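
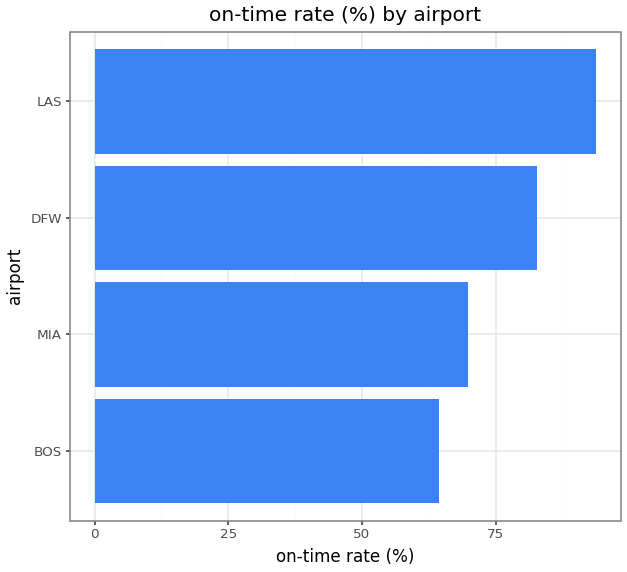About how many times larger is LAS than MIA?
LAS ≈ 90, MIA ≈ 70; 90/70 ≈ 1.29.

≈ 1.29×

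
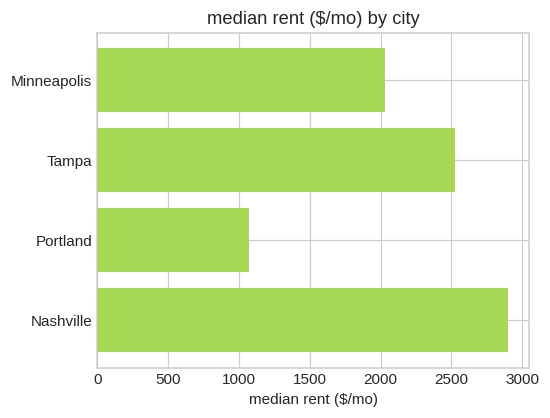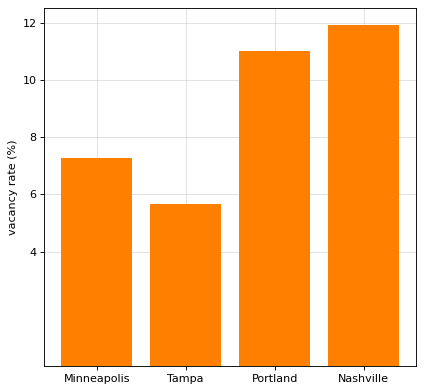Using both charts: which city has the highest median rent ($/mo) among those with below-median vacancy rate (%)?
Tampa

Chart 2 median vacancy rate (%) ≈ 10; below-median cities: Minneapolis, Tampa. Among those, Tampa has the highest median rent ($/mo) (≈ 2500).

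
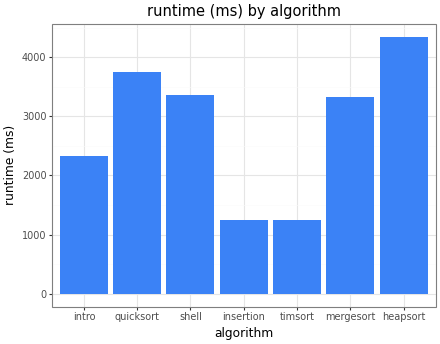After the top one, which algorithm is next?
Top 3: heapsort ≈ 4500, quicksort ≈ 4000, shell ≈ 3500.

quicksort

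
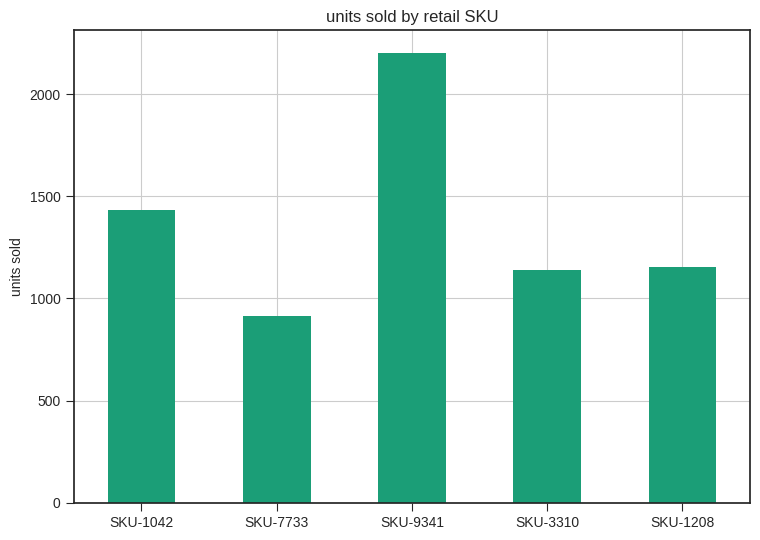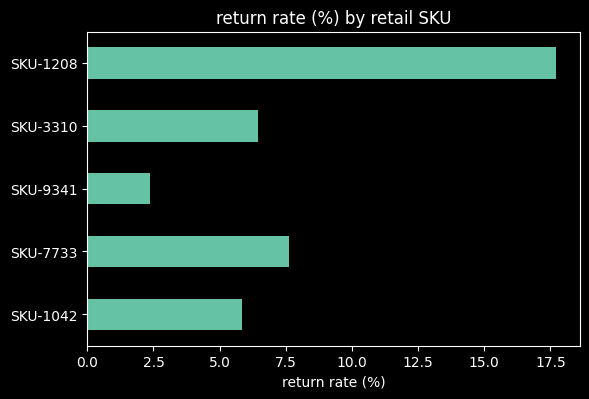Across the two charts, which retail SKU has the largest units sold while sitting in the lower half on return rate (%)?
Chart 2 median return rate (%) ≈ 6; below-median retail SKUs: SKU-1042, SKU-9341. Among those, SKU-9341 has the highest units sold (≈ 2000).

SKU-9341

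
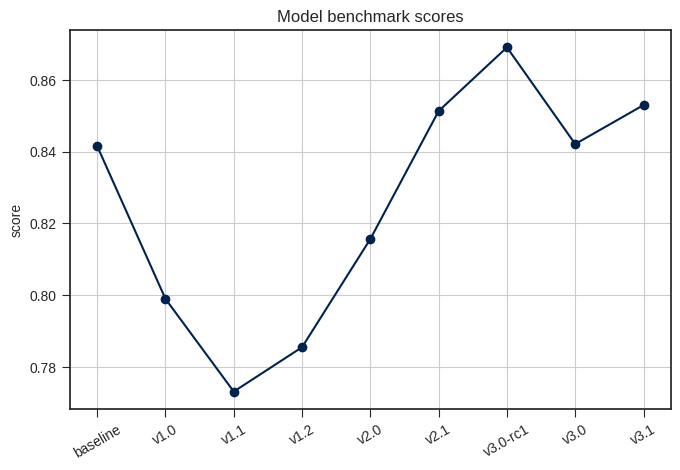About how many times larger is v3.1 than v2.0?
v3.1 ≈ 0.85, v2.0 ≈ 0.82; 0.85/0.82 ≈ 1.04.

≈ 1.04×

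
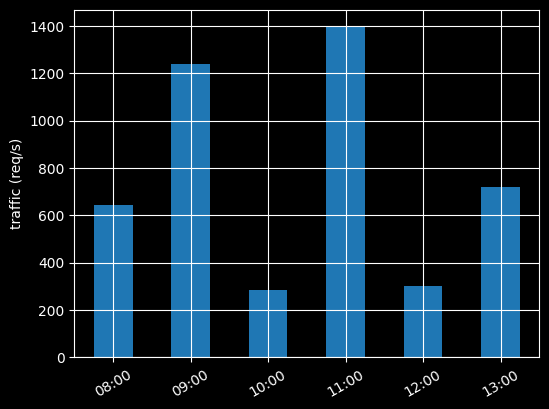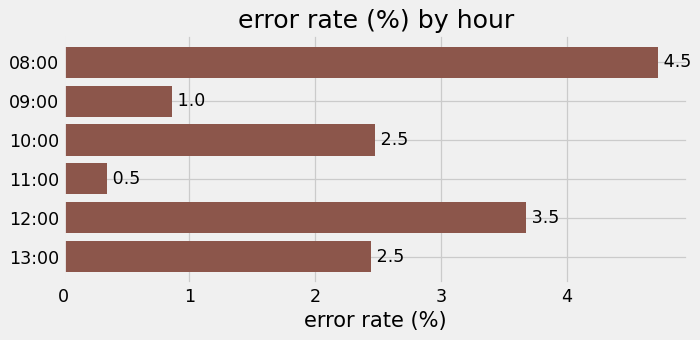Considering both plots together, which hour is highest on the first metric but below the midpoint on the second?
11:00

Chart 2 median error rate (%) ≈ 2.5; below-median hours: 09:00, 11:00, 13:00. Among those, 11:00 has the highest traffic (req/s) (≈ 1400).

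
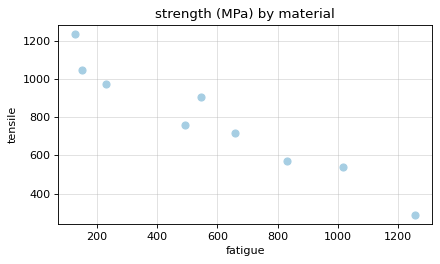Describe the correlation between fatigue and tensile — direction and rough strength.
Points are negatively correlated; strong (|r| ≈ 1.0).

negative, strong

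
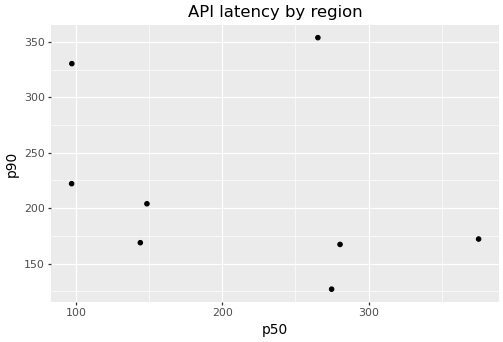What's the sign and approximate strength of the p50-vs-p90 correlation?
negative, weak

Points are negatively correlated; weak (|r| ≈ 0.3).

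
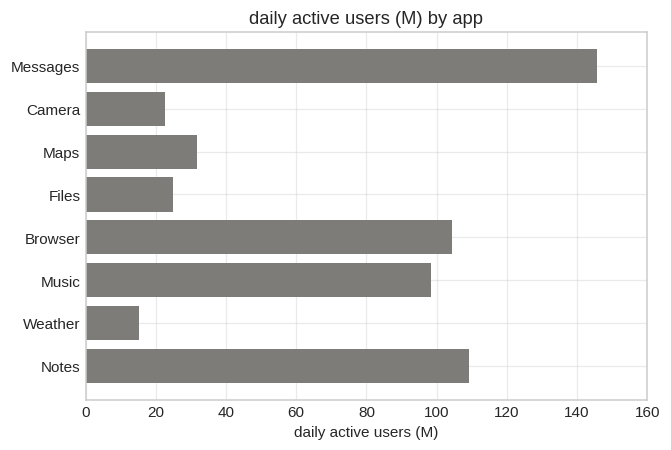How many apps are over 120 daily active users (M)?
1

Above 120: Messages.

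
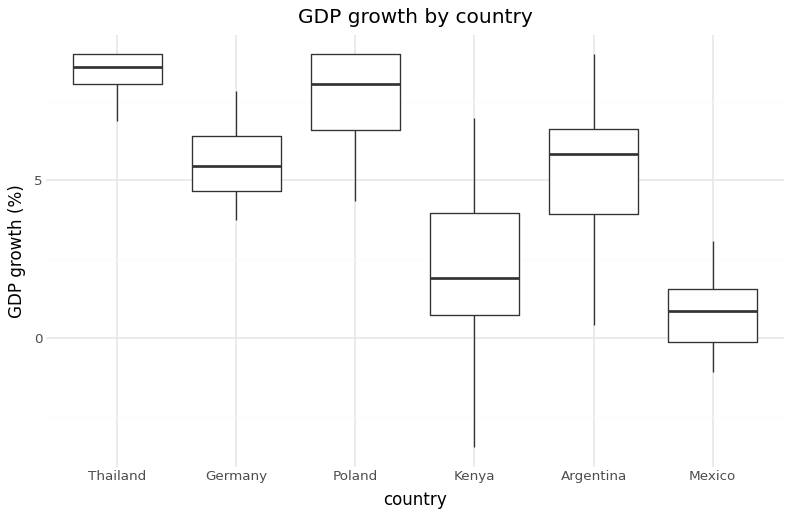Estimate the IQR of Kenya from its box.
Q3 ≈ 4, Q1 ≈ 1; IQR ≈ 3.

≈ 3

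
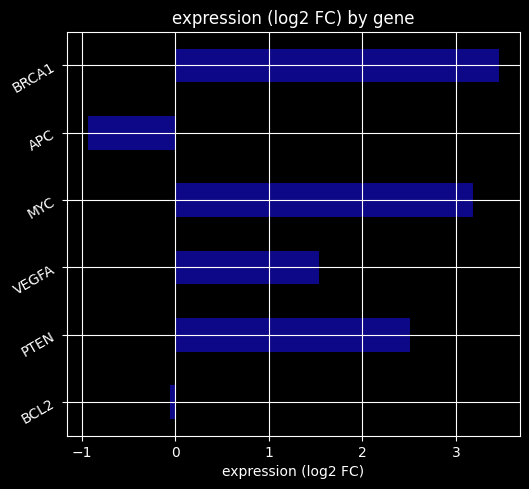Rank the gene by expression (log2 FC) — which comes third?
PTEN

Top 4: BRCA1 ≈ 3.5, MYC ≈ 3.0, PTEN ≈ 2.5, VEGFA ≈ 1.5.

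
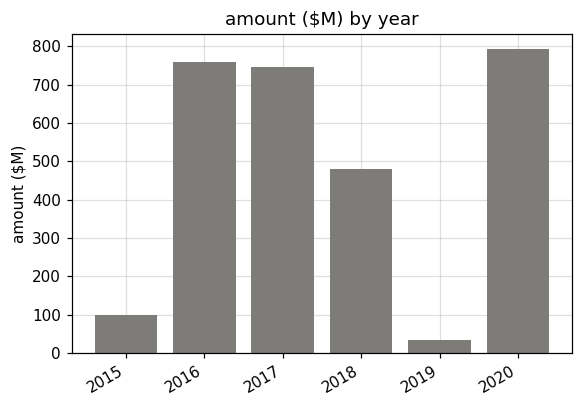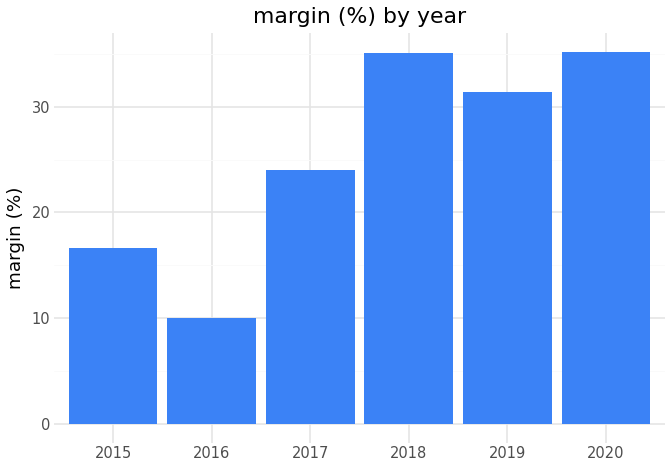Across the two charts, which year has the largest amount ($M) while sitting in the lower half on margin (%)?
Chart 2 median margin (%) ≈ 30; below-median years: 2015, 2016, 2017. Among those, 2016 has the highest amount ($M) (≈ 800).

2016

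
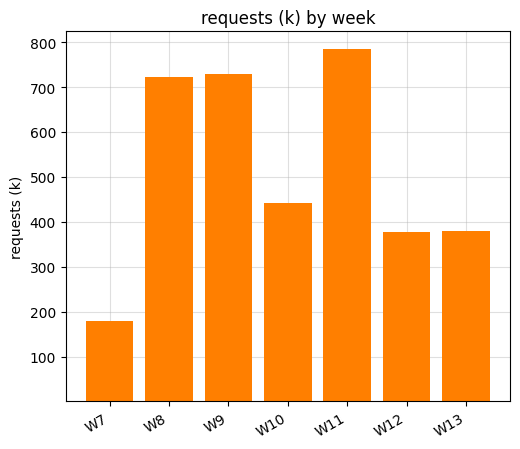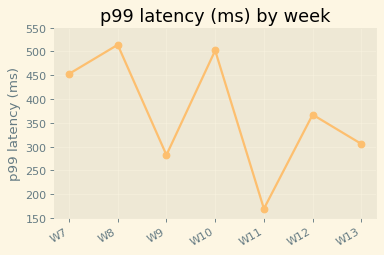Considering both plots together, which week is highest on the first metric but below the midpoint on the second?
Chart 2 median p99 latency (ms) ≈ 350; below-median weeks: W9, W11, W13. Among those, W11 has the highest requests (k) (≈ 800).

W11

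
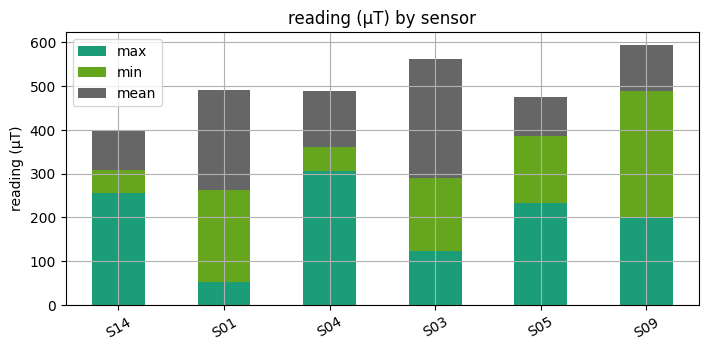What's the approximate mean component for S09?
≈ 100

mean top ≈ 600, bottom ≈ 500; segment ≈ 100.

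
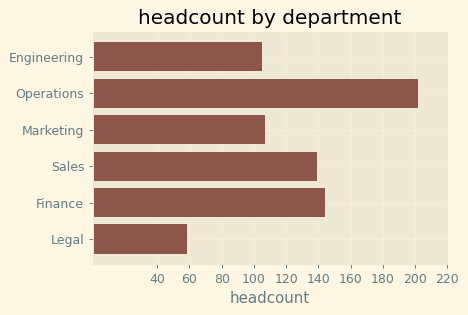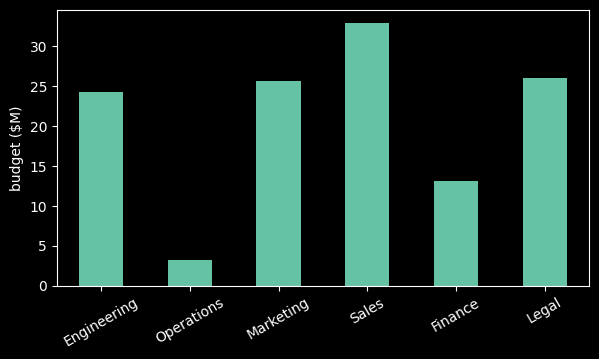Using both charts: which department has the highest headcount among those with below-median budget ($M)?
Operations

Chart 2 median budget ($M) ≈ 25; below-median departments: Engineering, Operations, Finance. Among those, Operations has the highest headcount (≈ 200).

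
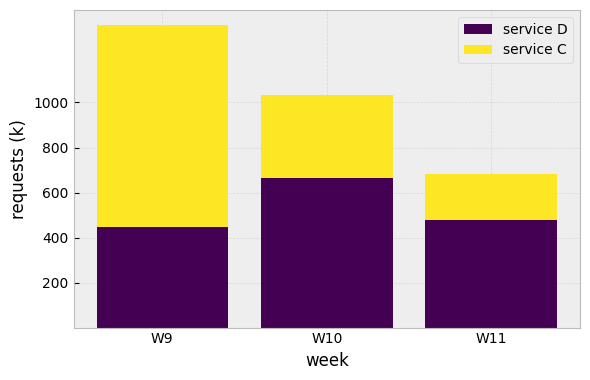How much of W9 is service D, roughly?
≈ 400

service D top ≈ 400, bottom ≈ 0; segment ≈ 400.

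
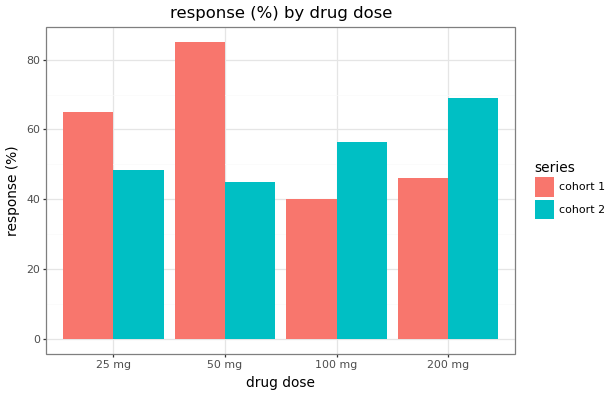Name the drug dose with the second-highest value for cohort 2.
100 mg

Top 3 for cohort 2: 200 mg ≈ 70, 100 mg ≈ 60, 25 mg ≈ 50.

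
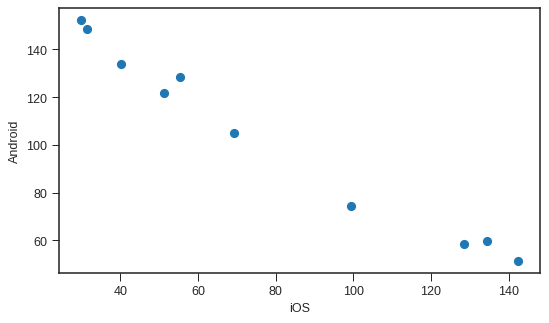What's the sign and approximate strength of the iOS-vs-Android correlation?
Points are negatively correlated; strong (|r| ≈ 1.0).

negative, strong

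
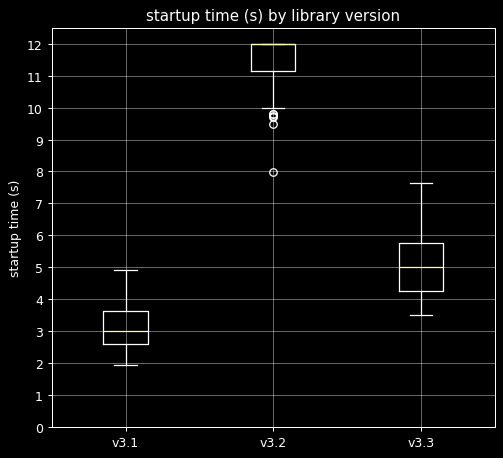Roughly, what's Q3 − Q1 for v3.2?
Q3 ≈ 12, Q1 ≈ 11; IQR ≈ 1.

≈ 1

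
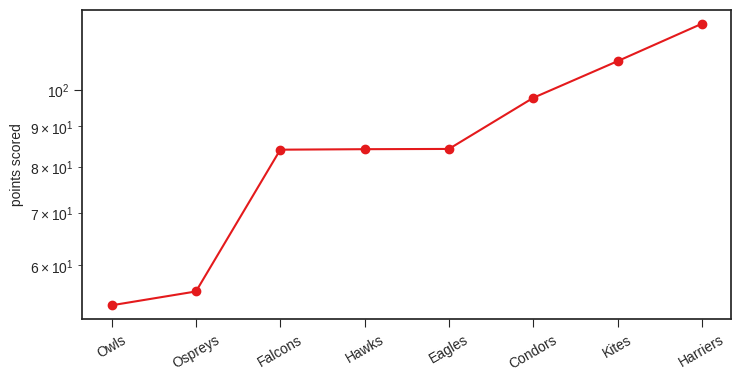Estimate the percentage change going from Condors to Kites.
≈ +10%

Condors ≈ 100, Kites ≈ 110; (110 − 100) / 100 ≈ +10%.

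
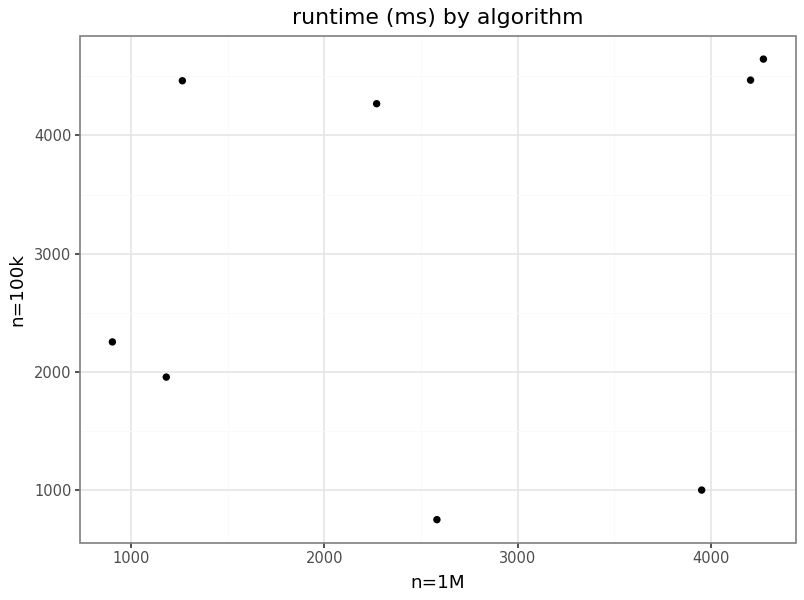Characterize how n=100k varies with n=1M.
Points are roughly uncorrelated; weak (|r| ≈ 0.2).

no clear correlation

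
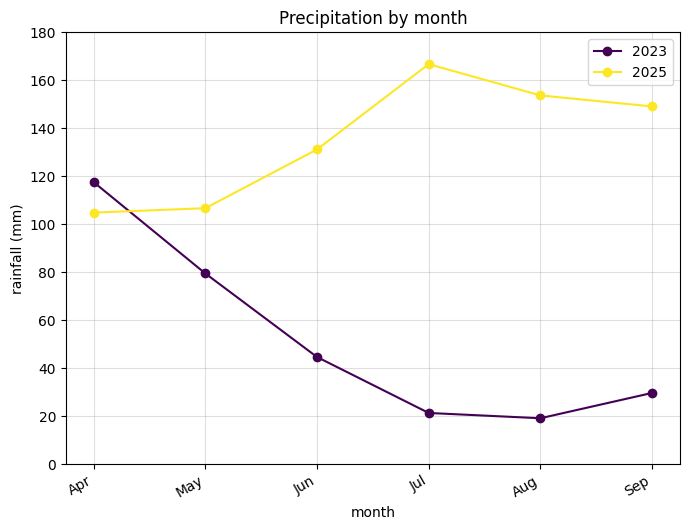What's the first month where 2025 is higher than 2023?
May

Apr: 2025 ≈ 100 vs 2023 ≈ 120 (not yet); May: 2025 ≈ 100 vs 2023 ≈ 80 (first crossover).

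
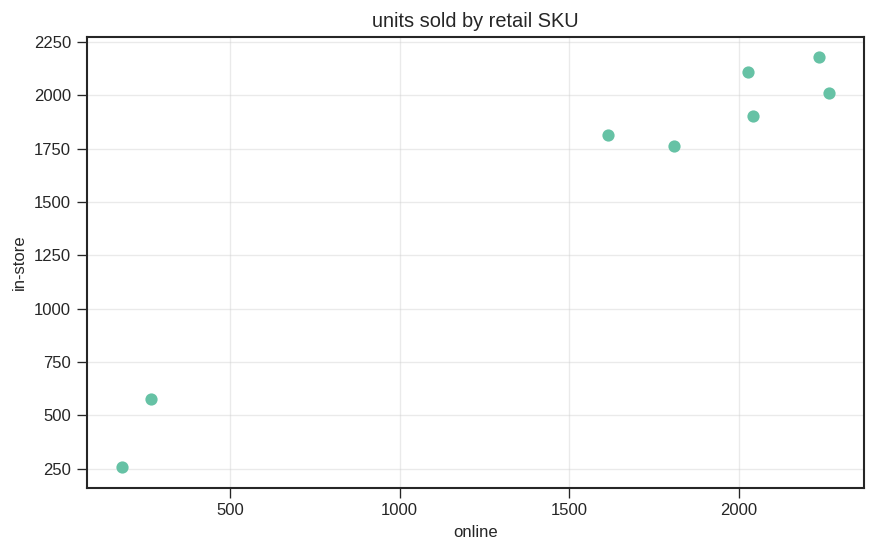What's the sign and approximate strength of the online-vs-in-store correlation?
positive, strong

Points are positively correlated; strong (|r| ≈ 1.0).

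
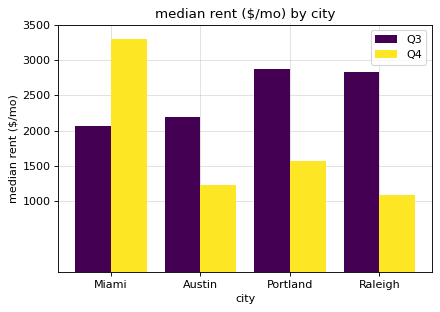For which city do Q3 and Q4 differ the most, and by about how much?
Raleigh: Q3 ≈ 3000, Q4 ≈ 1000 → gap ≈ 2000. Next-largest (Portland) is only ≈ 1500.

Raleigh, ≈ 2000 $/mo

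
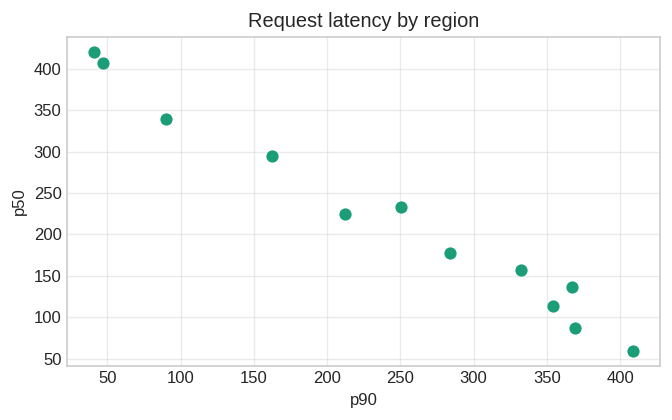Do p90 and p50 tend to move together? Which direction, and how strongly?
Points are negatively correlated; strong (|r| ≈ 1.0).

negative, strong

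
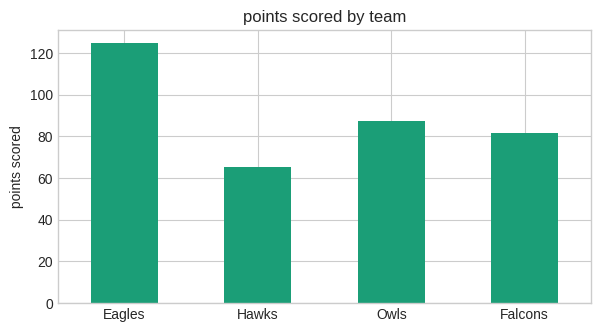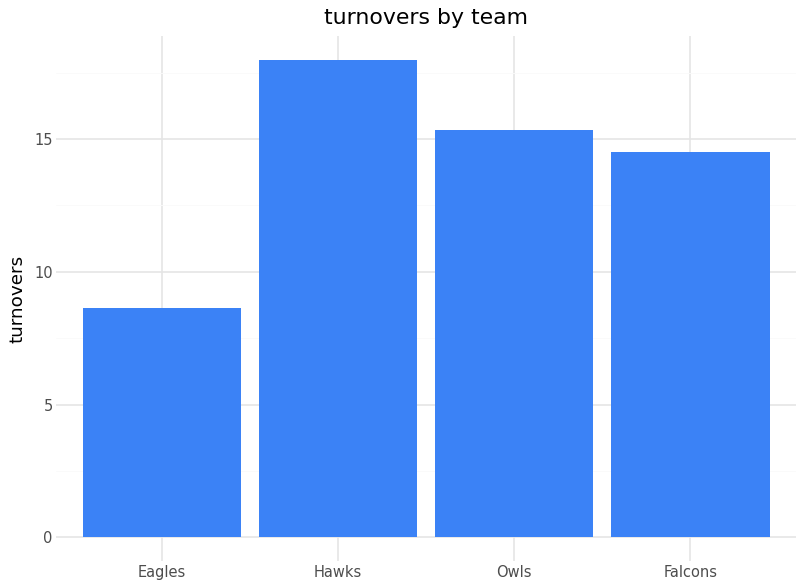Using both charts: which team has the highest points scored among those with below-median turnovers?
Eagles

Chart 2 median turnovers ≈ 14; below-median teams: Eagles, Falcons. Among those, Eagles has the highest points scored (≈ 120).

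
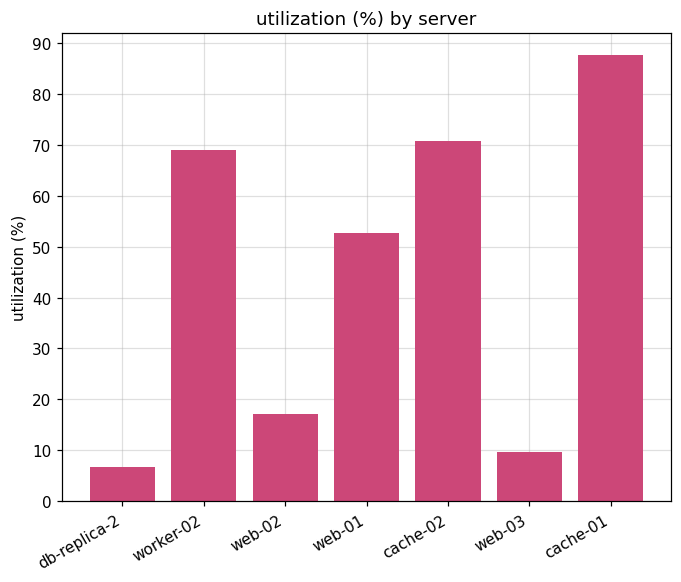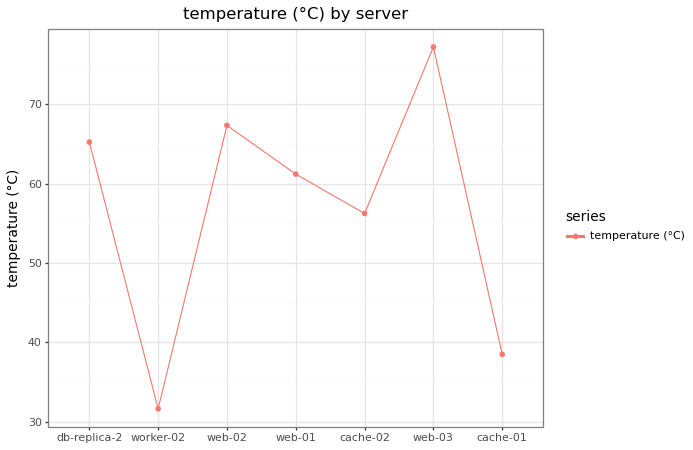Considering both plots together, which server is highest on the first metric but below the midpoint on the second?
Chart 2 median temperature (°C) ≈ 60; below-median servers: worker-02, cache-02, cache-01. Among those, cache-01 has the highest utilization (%) (≈ 90).

cache-01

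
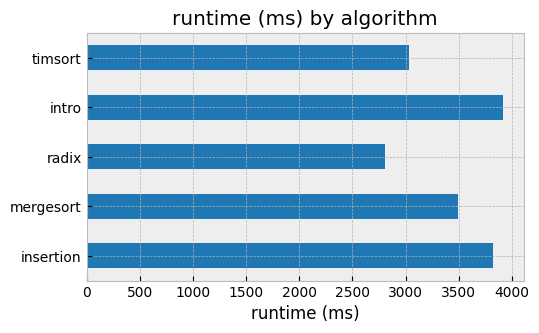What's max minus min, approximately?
≈ 1000

Max intro ≈ 4000, min radix ≈ 3000; range ≈ 1000.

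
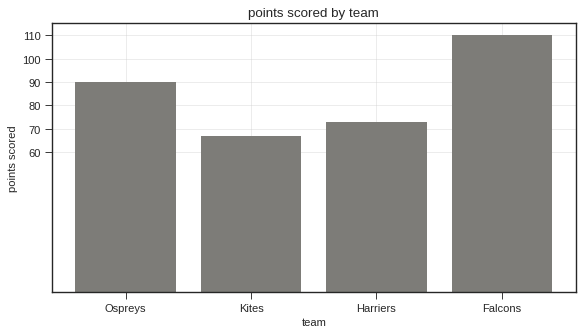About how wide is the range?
≈ 40

Max Falcons ≈ 110, min Kites ≈ 70; range ≈ 40.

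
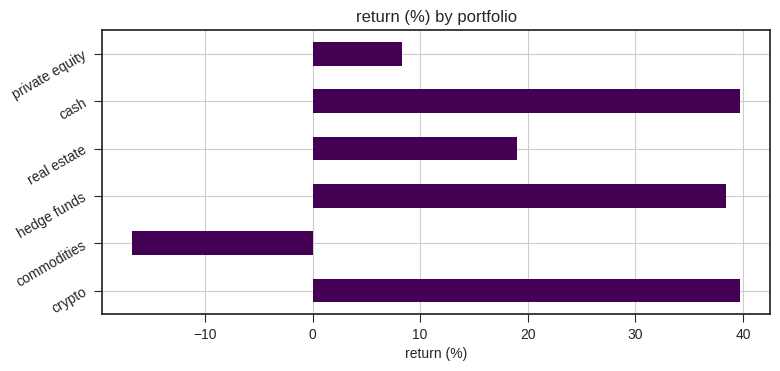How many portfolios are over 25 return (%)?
Above 25: crypto, hedge funds, cash.

3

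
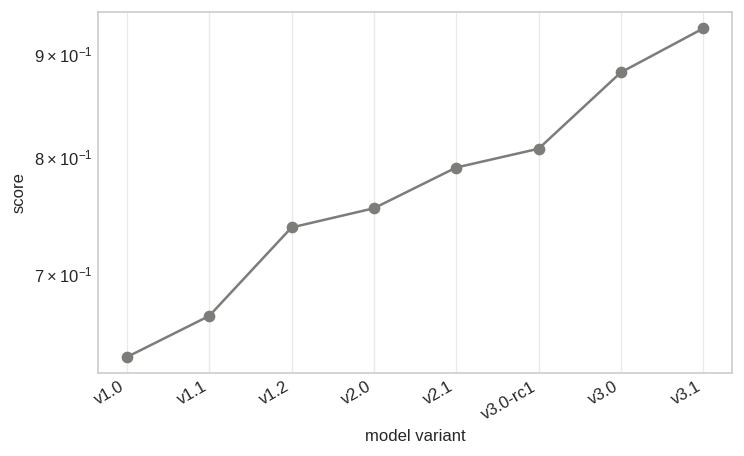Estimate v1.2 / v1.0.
v1.2 ≈ 0.75, v1.0 ≈ 0.65; 0.75/0.65 ≈ 1.15.

≈ 1.15×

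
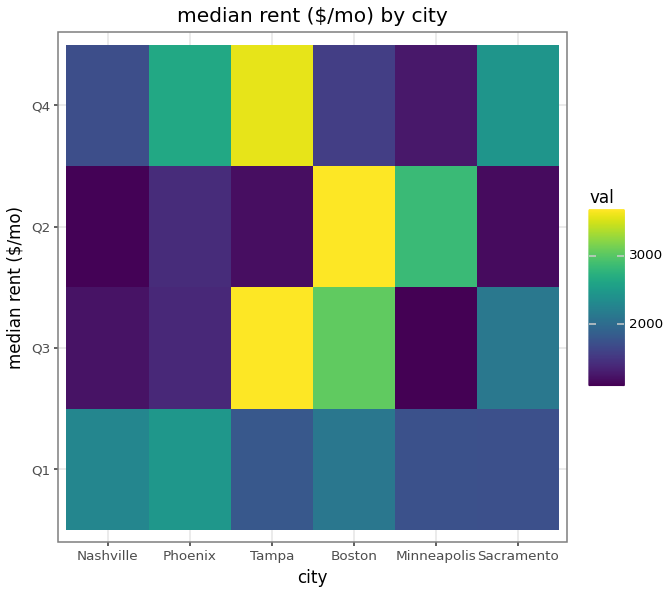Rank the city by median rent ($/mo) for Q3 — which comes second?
Top 3 for Q3: Tampa ≈ 3500, Boston ≈ 3000, Sacramento ≈ 2000.

Boston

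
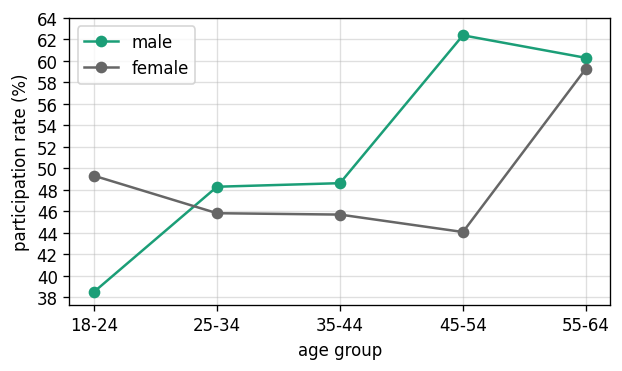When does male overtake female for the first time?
18-24: male ≈ 38 vs female ≈ 50 (not yet); 25-34: male ≈ 48 vs female ≈ 46 (first crossover).

25-34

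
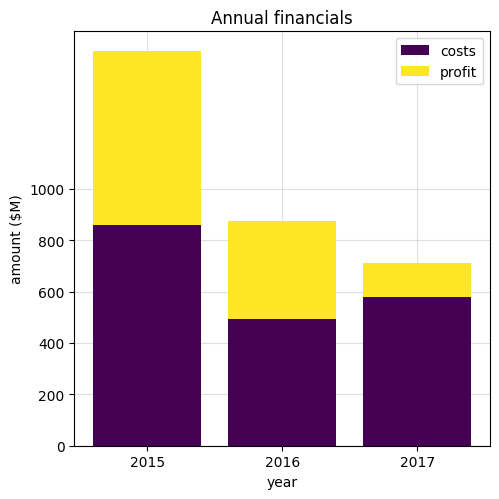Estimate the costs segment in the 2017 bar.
costs top ≈ 600, bottom ≈ 0; segment ≈ 600.

≈ 600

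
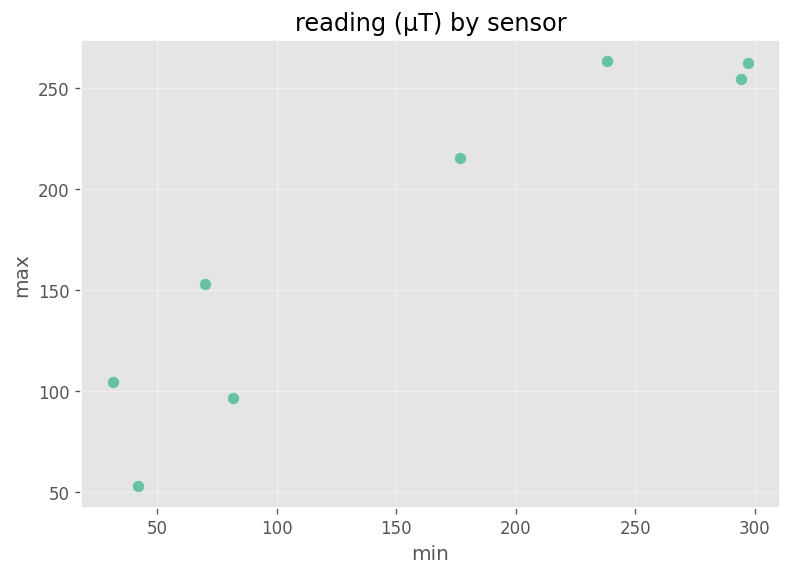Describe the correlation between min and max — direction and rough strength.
positive, strong

Points are positively correlated; strong (|r| ≈ 0.9).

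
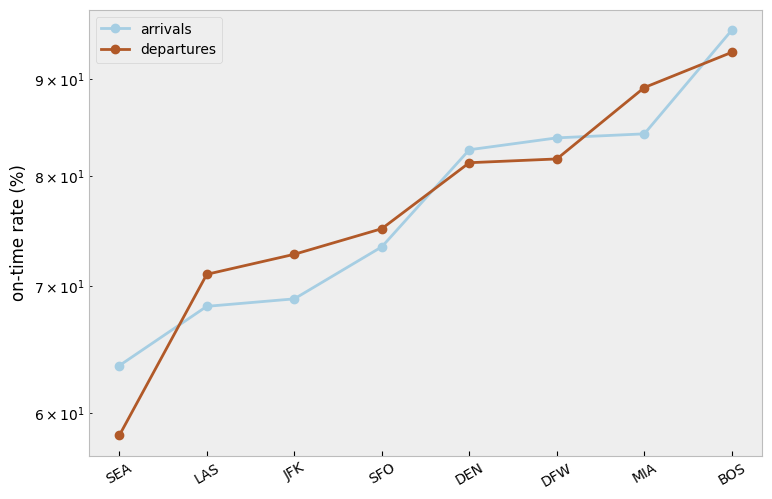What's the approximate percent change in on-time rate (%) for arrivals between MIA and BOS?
MIA ≈ 85, BOS ≈ 95; (95 − 85) / 85 ≈ +11.8%.

≈ +11.8%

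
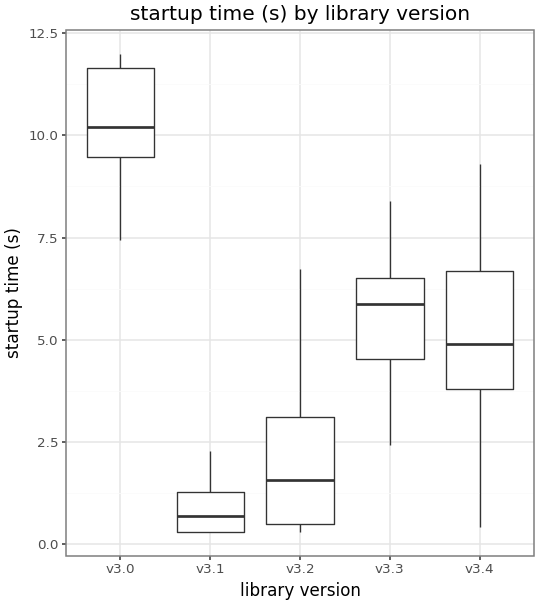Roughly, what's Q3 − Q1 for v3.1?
Q3 ≈ 1, Q1 ≈ 0; IQR ≈ 1.

≈ 1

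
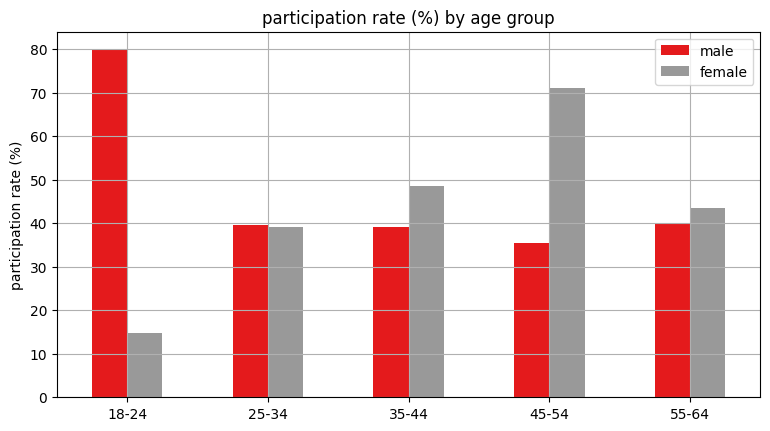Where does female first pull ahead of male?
25-34: female ≈ 40 vs male ≈ 40 (not yet); 35-44: female ≈ 50 vs male ≈ 40 (first crossover).

35-44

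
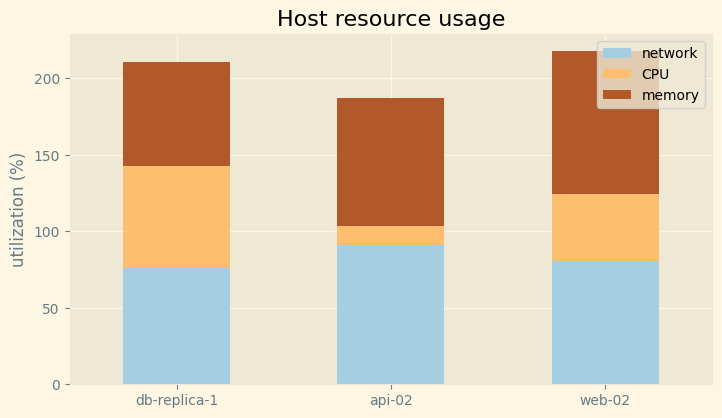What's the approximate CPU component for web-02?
≈ 40

CPU top ≈ 120, bottom ≈ 80; segment ≈ 40.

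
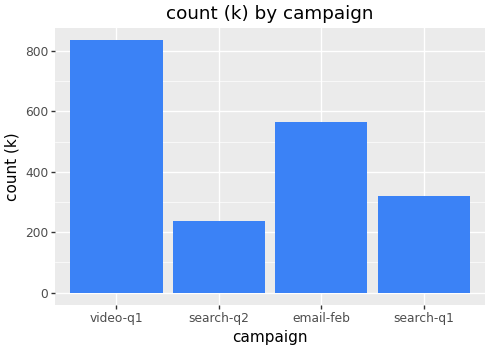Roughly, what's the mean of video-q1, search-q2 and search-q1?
≈ 433

(800 + 200 + 300) / 3 ≈ 433.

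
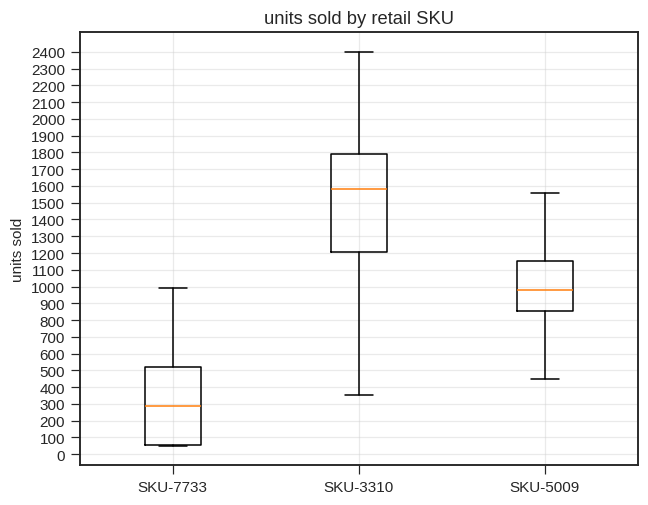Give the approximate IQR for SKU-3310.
Q3 ≈ 1800, Q1 ≈ 1200; IQR ≈ 600.

≈ 600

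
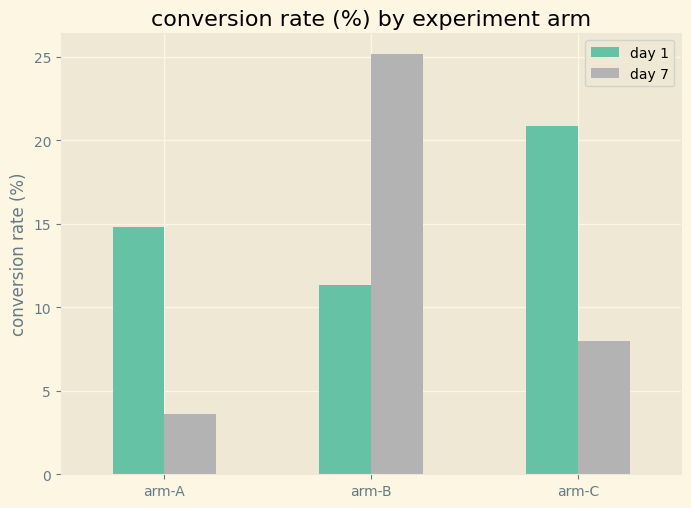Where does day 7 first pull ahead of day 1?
arm-B

arm-A: day 7 ≈ 5 vs day 1 ≈ 15 (not yet); arm-B: day 7 ≈ 25 vs day 1 ≈ 10 (first crossover).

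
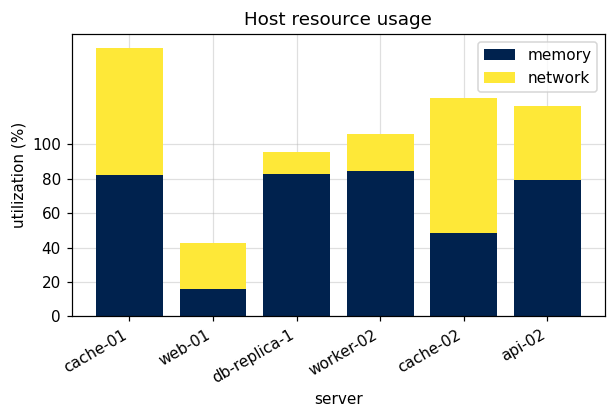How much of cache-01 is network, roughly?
network top ≈ 160, bottom ≈ 80; segment ≈ 80.

≈ 80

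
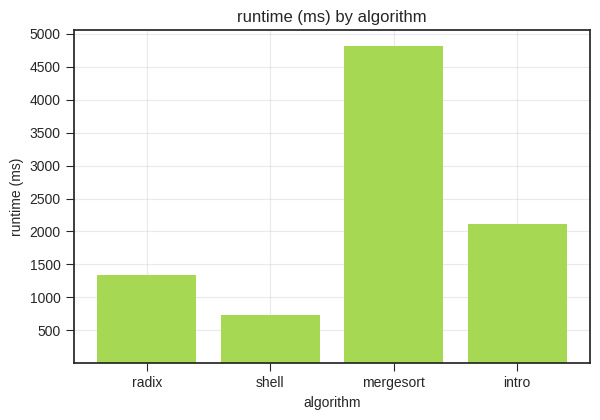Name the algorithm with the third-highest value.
Top 4: mergesort ≈ 5000, intro ≈ 2000, radix ≈ 1500, shell ≈ 500.

radix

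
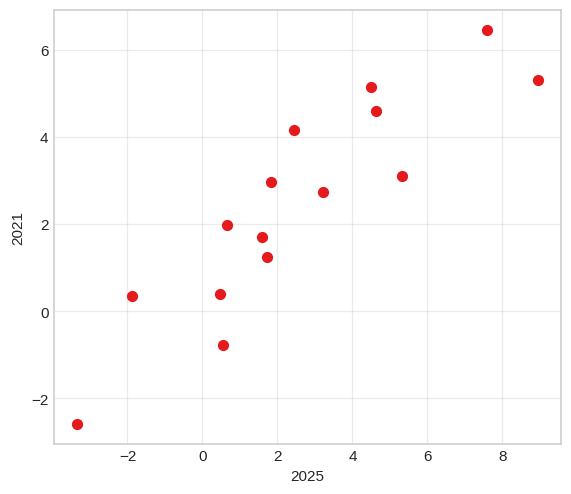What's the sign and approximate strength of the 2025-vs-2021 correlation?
positive, strong

Points are positively correlated; strong (|r| ≈ 0.9).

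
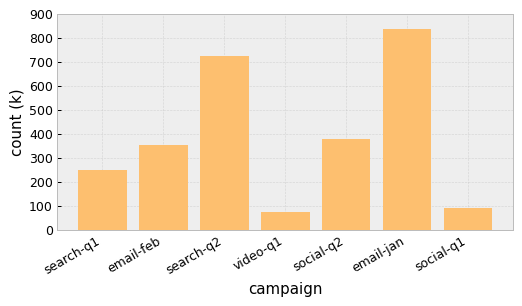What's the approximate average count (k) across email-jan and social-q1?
(800 + 100) / 2 ≈ 450.

≈ 450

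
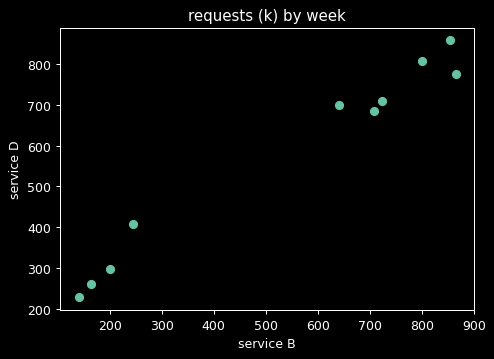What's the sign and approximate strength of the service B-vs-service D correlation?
positive, strong

Points are positively correlated; strong (|r| ≈ 1.0).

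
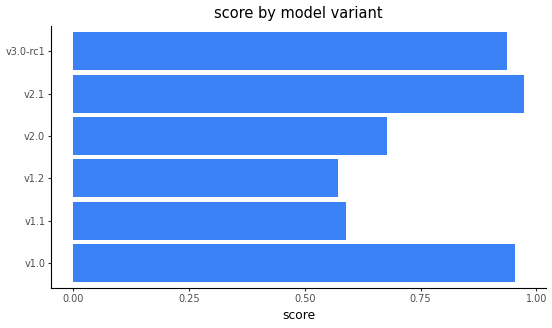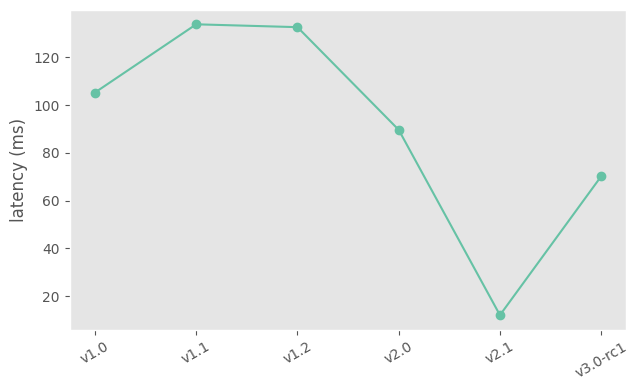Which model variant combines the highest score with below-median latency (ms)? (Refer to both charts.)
v2.1

Chart 2 median latency (ms) ≈ 100; below-median model variants: v2.0, v2.1, v3.0-rc1. Among those, v2.1 has the highest score (≈ 1).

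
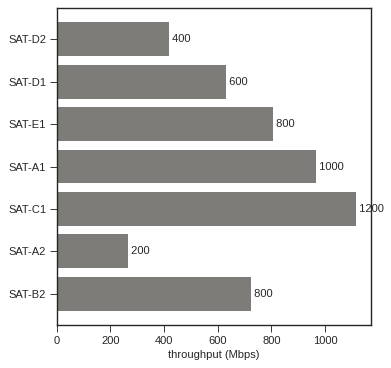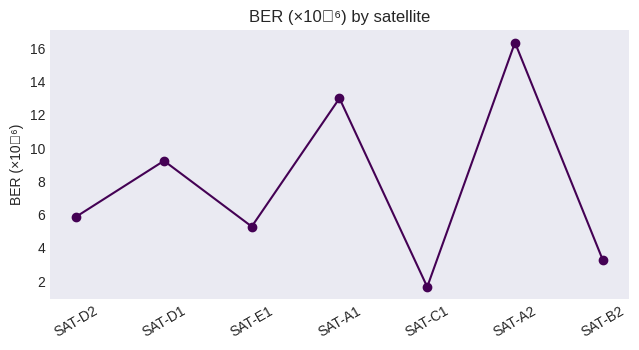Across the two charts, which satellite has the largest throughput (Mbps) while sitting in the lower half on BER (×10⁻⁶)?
SAT-C1

Chart 2 median BER (×10⁻⁶) ≈ 6; below-median satellites: SAT-E1, SAT-C1, SAT-B2. Among those, SAT-C1 has the highest throughput (Mbps) (≈ 1200).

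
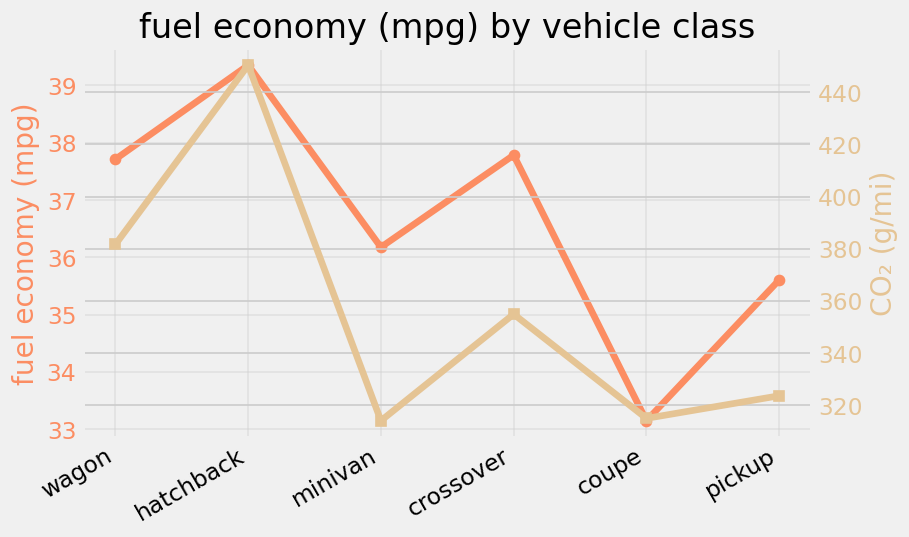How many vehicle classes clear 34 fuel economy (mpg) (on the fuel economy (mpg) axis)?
5

Above 34: wagon, hatchback, minivan, crossover, pickup.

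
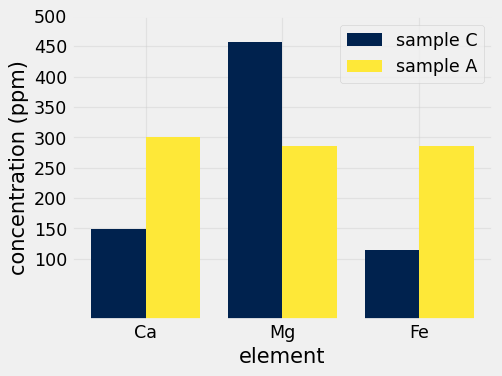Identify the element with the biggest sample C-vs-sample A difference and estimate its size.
Fe: sample C ≈ 100, sample A ≈ 300 → gap ≈ 200. Next-largest (Mg) is only ≈ 150.

Fe, ≈ 200 ppm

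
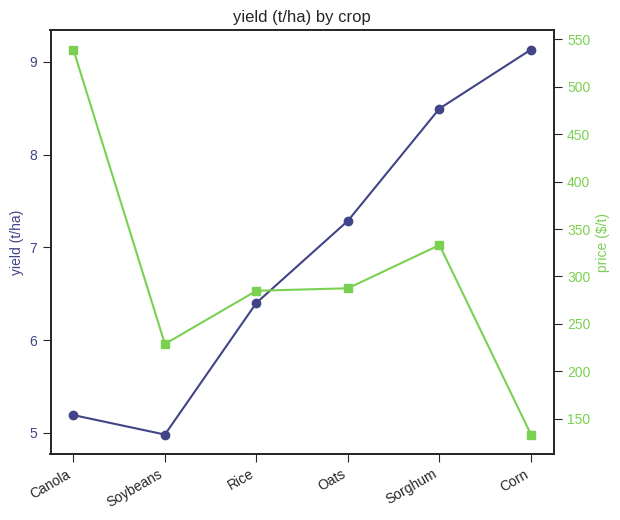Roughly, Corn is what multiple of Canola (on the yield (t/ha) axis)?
Corn ≈ 9.0, Canola ≈ 5.0; 9.0/5.0 ≈ 1.8.

≈ 1.8×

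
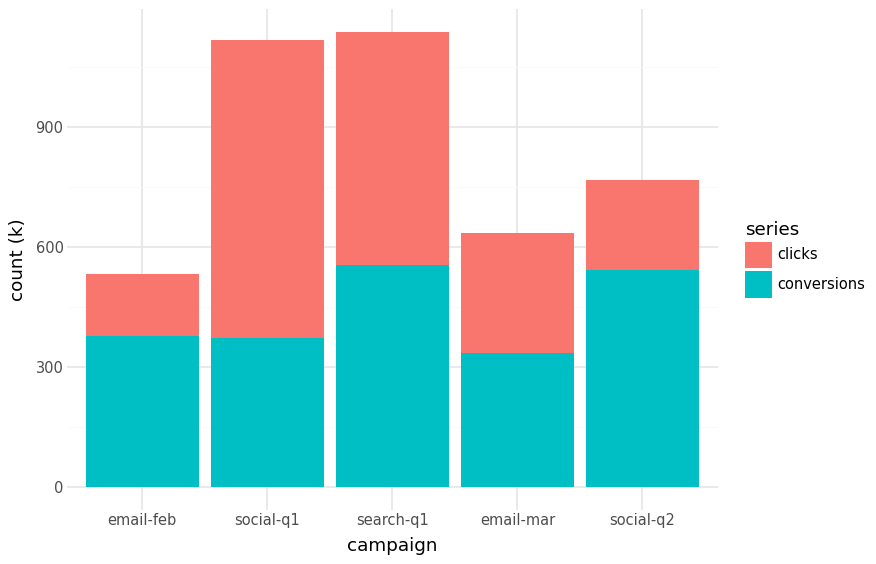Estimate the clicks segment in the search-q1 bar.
clicks top ≈ 1100, bottom ≈ 600; segment ≈ 500.

≈ 500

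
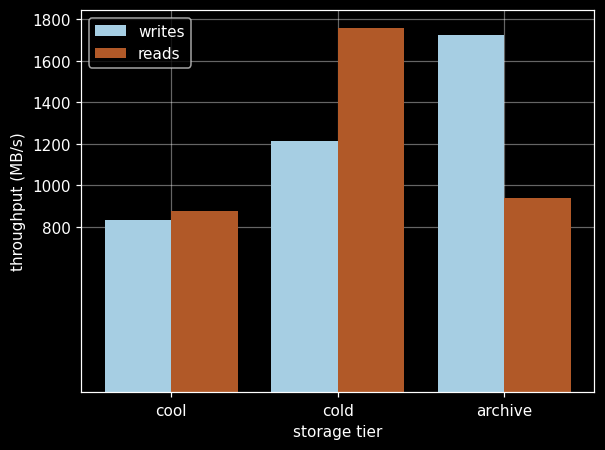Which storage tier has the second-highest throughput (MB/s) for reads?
archive

Top 3 for reads: cold ≈ 1800, archive ≈ 1000, cool ≈ 800.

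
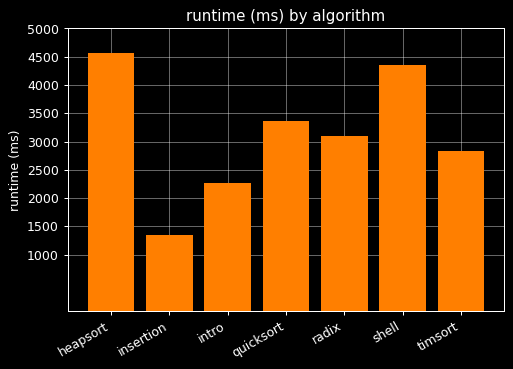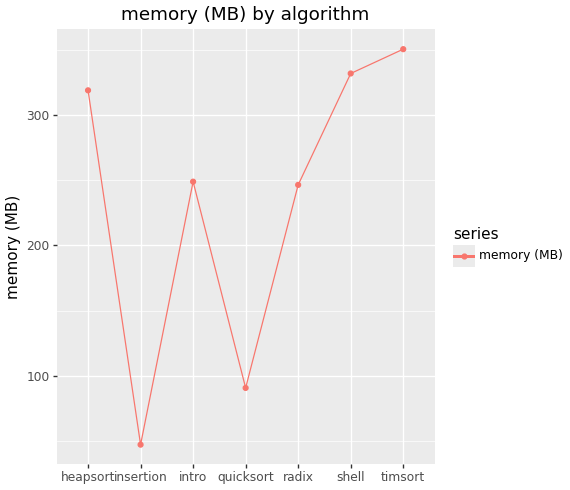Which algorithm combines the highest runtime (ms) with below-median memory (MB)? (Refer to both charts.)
Chart 2 median memory (MB) ≈ 250; below-median algorithms: insertion, quicksort, radix. Among those, quicksort has the highest runtime (ms) (≈ 3500).

quicksort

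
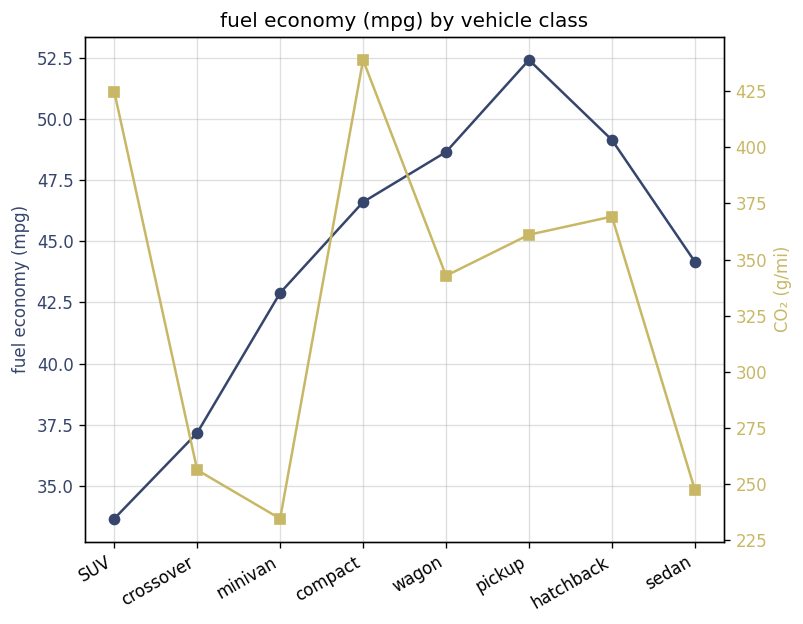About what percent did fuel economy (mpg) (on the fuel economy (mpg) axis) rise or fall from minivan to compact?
≈ +9.5%

minivan ≈ 42, compact ≈ 46; (46 − 42) / 42 ≈ +9.5%.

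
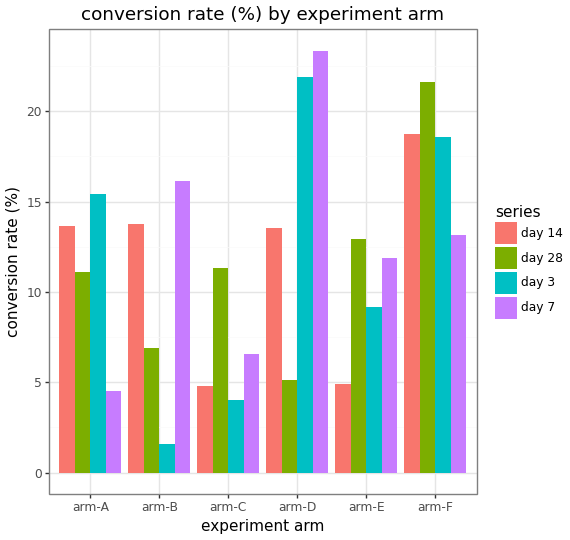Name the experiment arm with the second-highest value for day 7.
Top 3 for day 7: arm-D ≈ 24, arm-B ≈ 16, arm-F ≈ 14.

arm-B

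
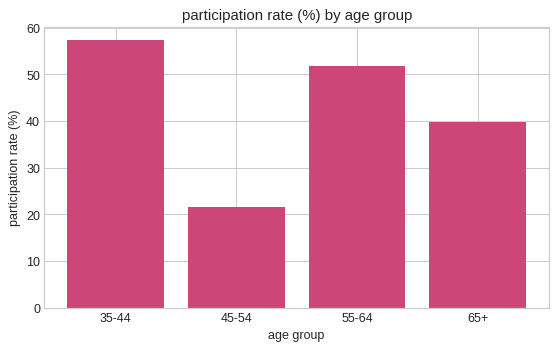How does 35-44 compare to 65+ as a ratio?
35-44 ≈ 55, 65+ ≈ 40; 55/40 ≈ 1.38.

≈ 1.38×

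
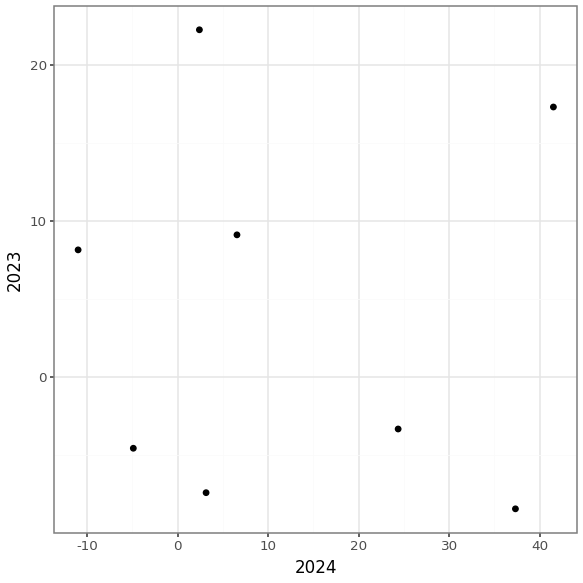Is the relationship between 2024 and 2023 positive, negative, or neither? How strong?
Points are roughly uncorrelated; weak (|r| ≈ 0.0).

no clear correlation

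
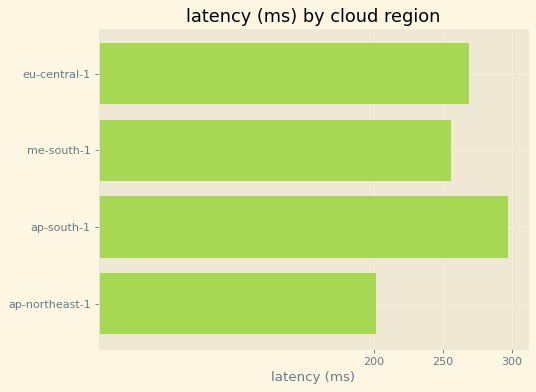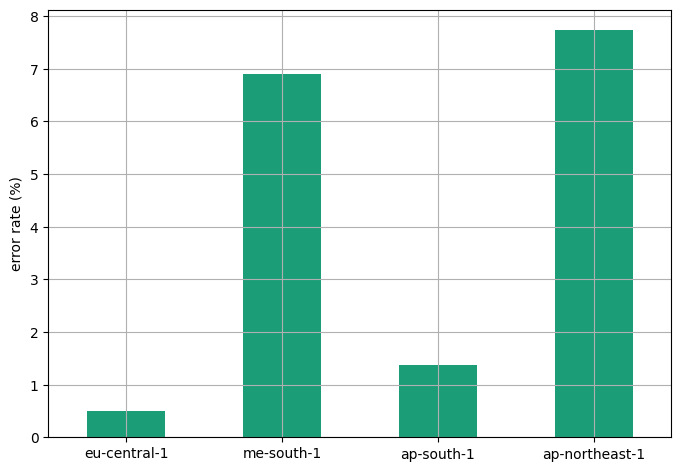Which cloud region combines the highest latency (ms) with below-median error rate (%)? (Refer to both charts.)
Chart 2 median error rate (%) ≈ 4; below-median cloud regions: eu-central-1, ap-south-1. Among those, ap-south-1 has the highest latency (ms) (≈ 300).

ap-south-1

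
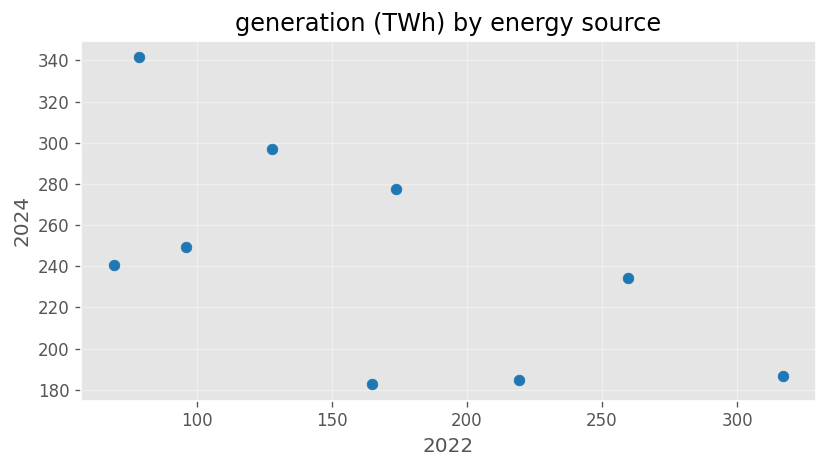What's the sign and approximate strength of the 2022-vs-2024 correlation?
negative, moderate

Points are negatively correlated; moderate (|r| ≈ 0.6).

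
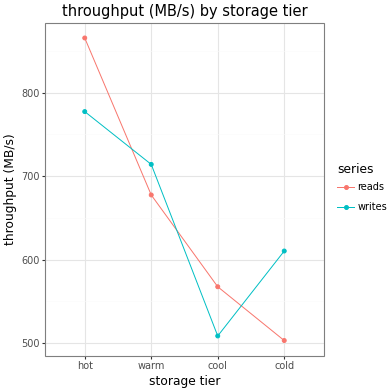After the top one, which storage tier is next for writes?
warm

Top 3 for writes: hot ≈ 800, warm ≈ 700, cold ≈ 600.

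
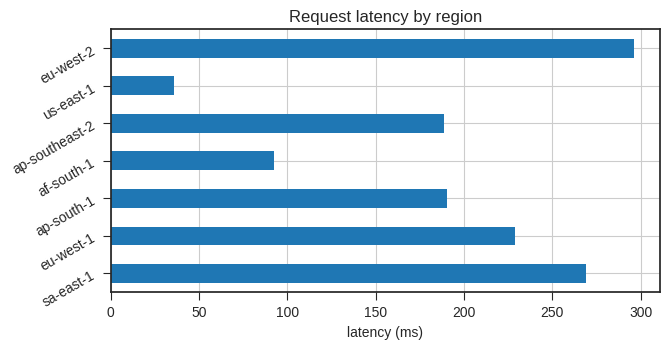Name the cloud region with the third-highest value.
Top 4: eu-west-2 ≈ 300, sa-east-1 ≈ 275, eu-west-1 ≈ 225, ap-south-1 ≈ 200.

eu-west-1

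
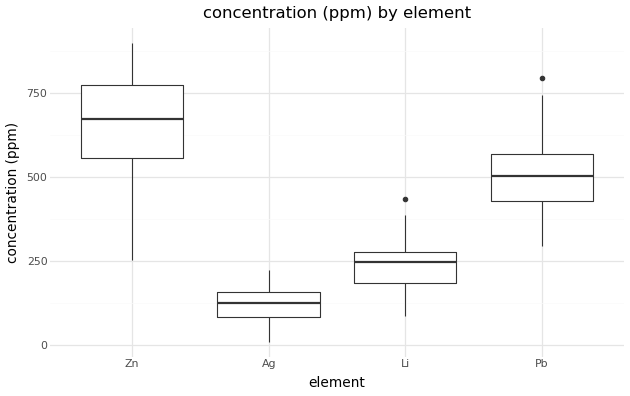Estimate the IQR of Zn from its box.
Q3 ≈ 750, Q1 ≈ 550; IQR ≈ 200.

≈ 200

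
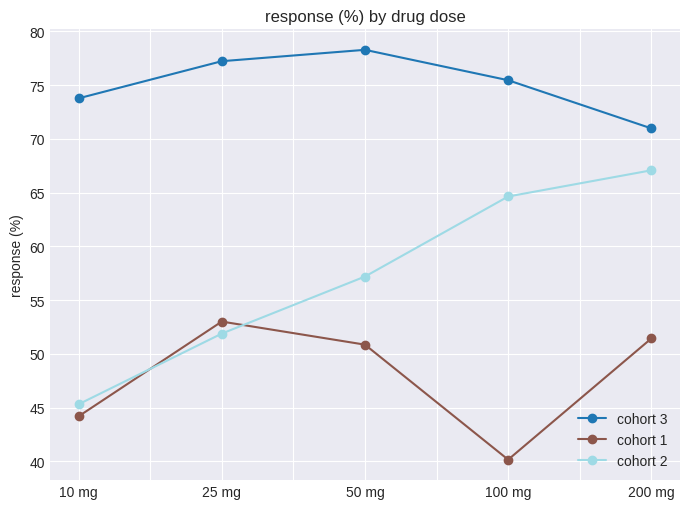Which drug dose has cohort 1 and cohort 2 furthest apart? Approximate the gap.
100 mg: cohort 1 ≈ 40, cohort 2 ≈ 65 → gap ≈ 25. Next-largest (200 mg) is only ≈ 15.

100 mg, ≈ 25 %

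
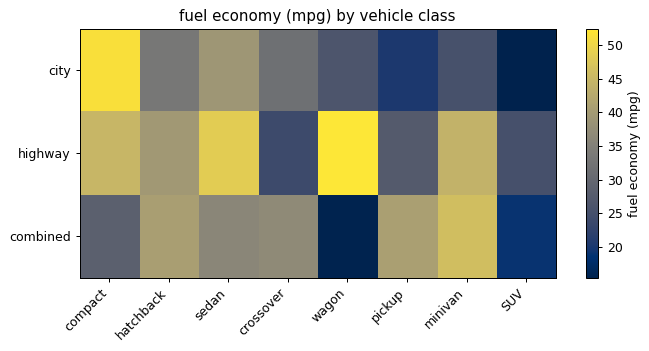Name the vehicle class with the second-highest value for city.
sedan

Top 3 for city: compact ≈ 50, sedan ≈ 40, hatchback ≈ 35.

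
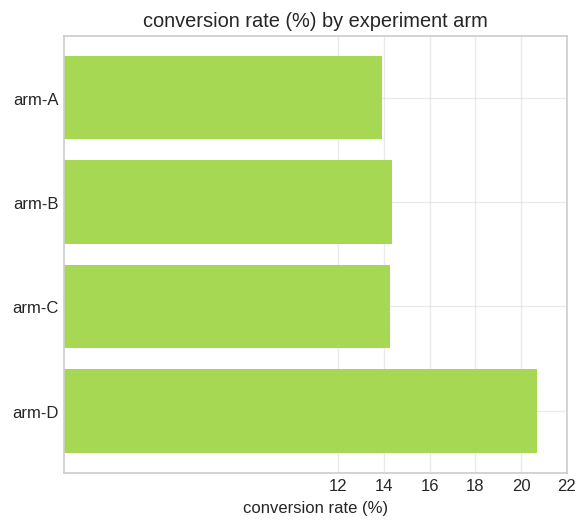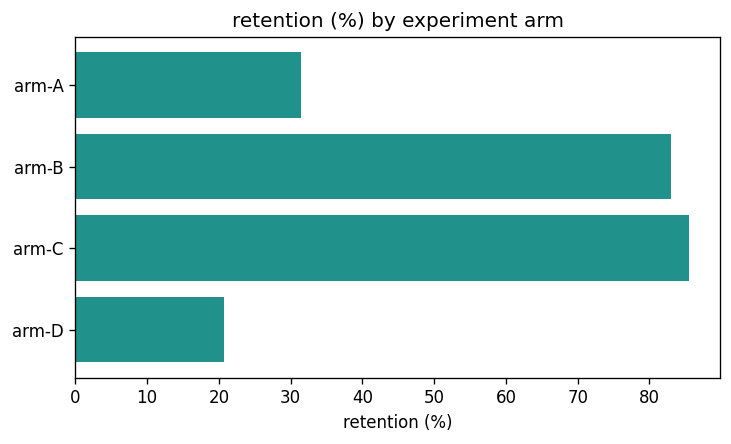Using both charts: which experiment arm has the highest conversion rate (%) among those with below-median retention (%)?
arm-D

Chart 2 median retention (%) ≈ 60; below-median experiment arms: arm-A, arm-D. Among those, arm-D has the highest conversion rate (%) (≈ 20).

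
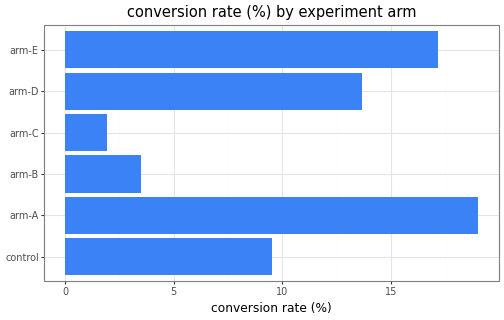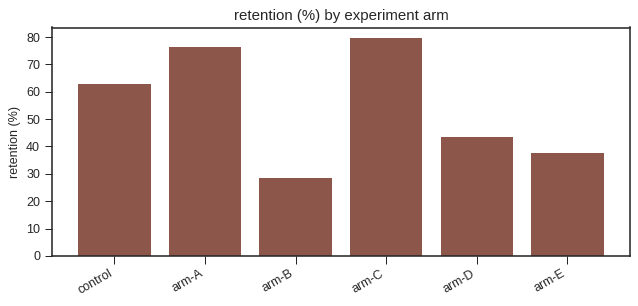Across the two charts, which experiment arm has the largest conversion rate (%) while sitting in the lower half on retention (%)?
Chart 2 median retention (%) ≈ 50; below-median experiment arms: arm-B, arm-D, arm-E. Among those, arm-E has the highest conversion rate (%) (≈ 18).

arm-E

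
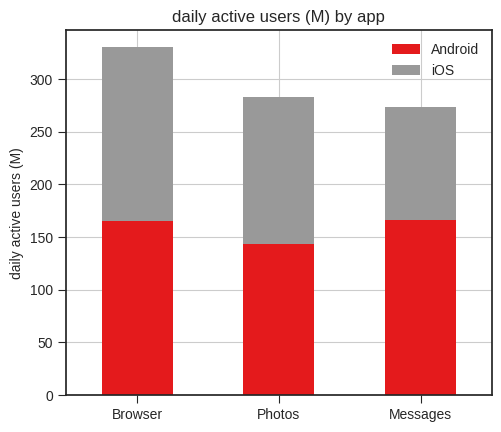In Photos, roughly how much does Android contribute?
≈ 150

Android top ≈ 150, bottom ≈ 0; segment ≈ 150.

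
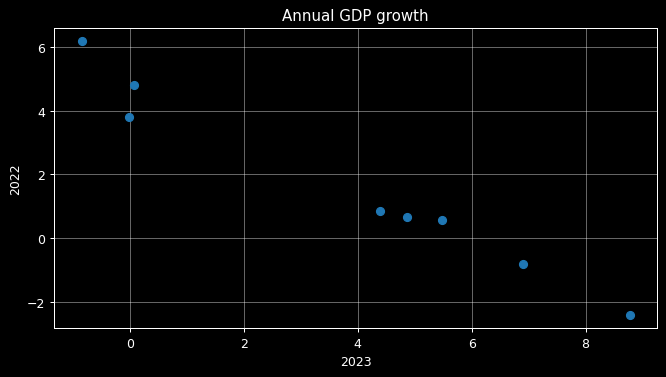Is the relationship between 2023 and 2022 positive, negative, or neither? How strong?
negative, strong

Points are negatively correlated; strong (|r| ≈ 1.0).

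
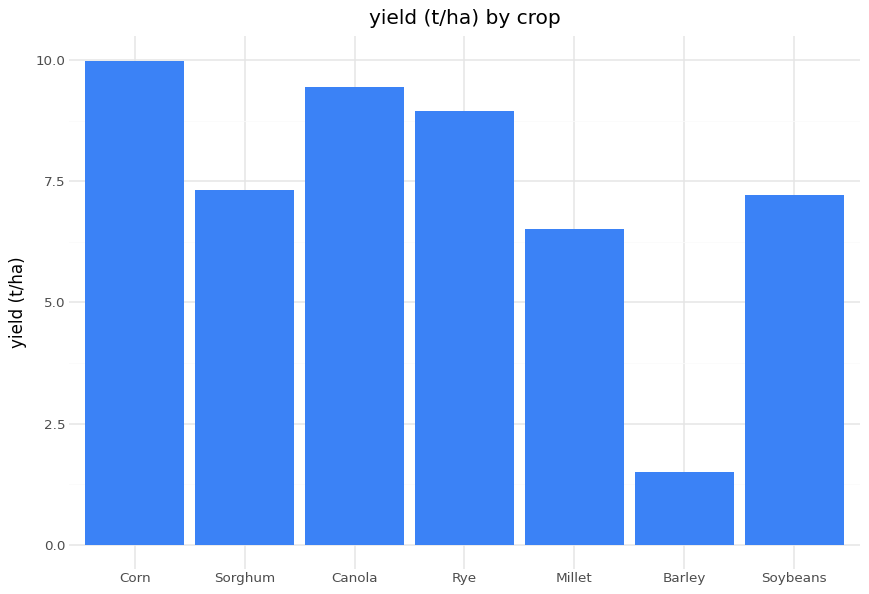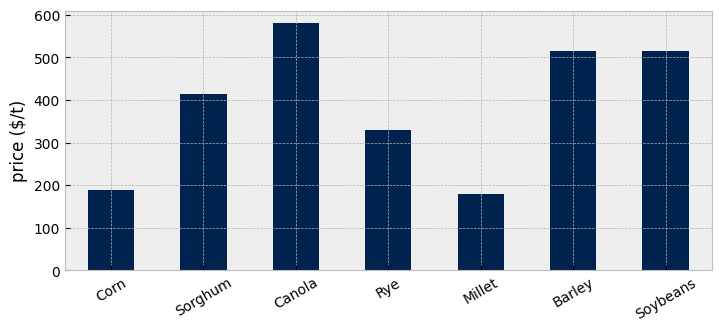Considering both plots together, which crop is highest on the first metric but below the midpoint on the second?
Chart 2 median price ($/t) ≈ 400; below-median crops: Corn, Rye, Millet. Among those, Corn has the highest yield (t/ha) (≈ 10).

Corn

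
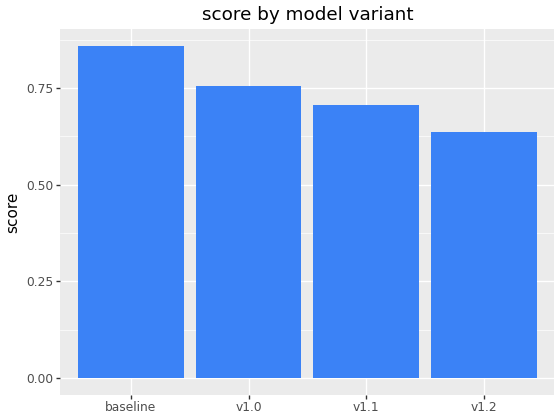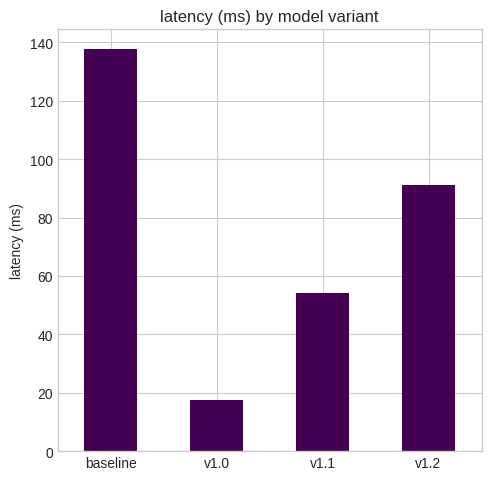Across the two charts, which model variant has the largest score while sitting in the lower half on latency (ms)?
Chart 2 median latency (ms) ≈ 80; below-median model variants: v1.0, v1.1. Among those, v1.0 has the highest score (≈ 0.8).

v1.0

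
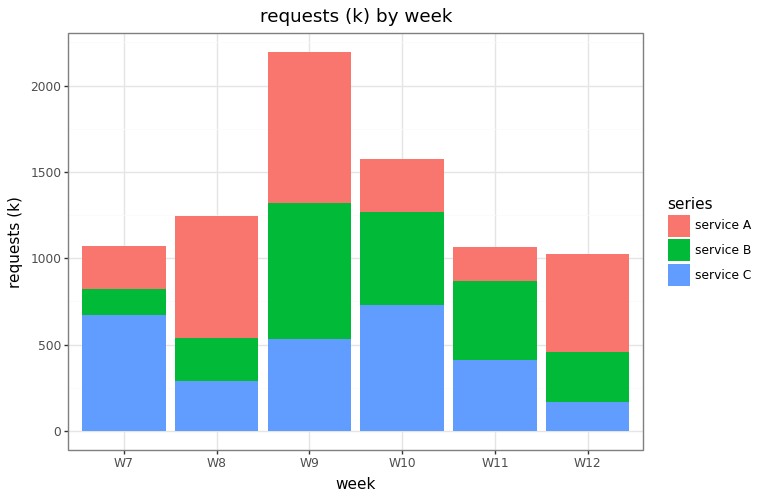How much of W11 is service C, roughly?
service C top ≈ 400, bottom ≈ 0; segment ≈ 400.

≈ 400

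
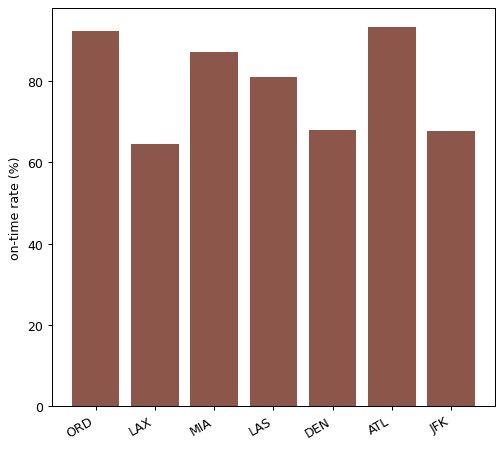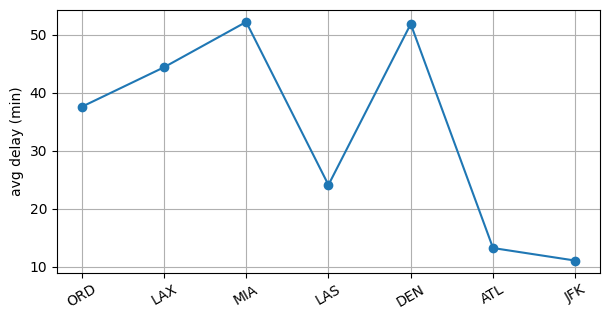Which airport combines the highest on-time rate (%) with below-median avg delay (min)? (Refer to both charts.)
Chart 2 median avg delay (min) ≈ 40; below-median airports: LAS, ATL, JFK. Among those, ATL has the highest on-time rate (%) (≈ 90).

ATL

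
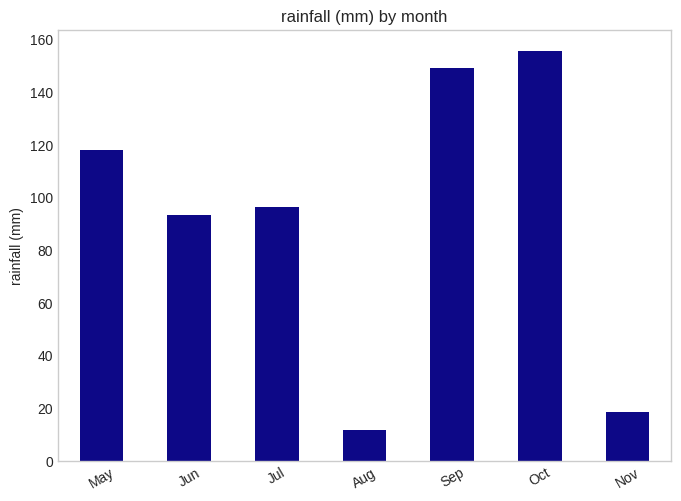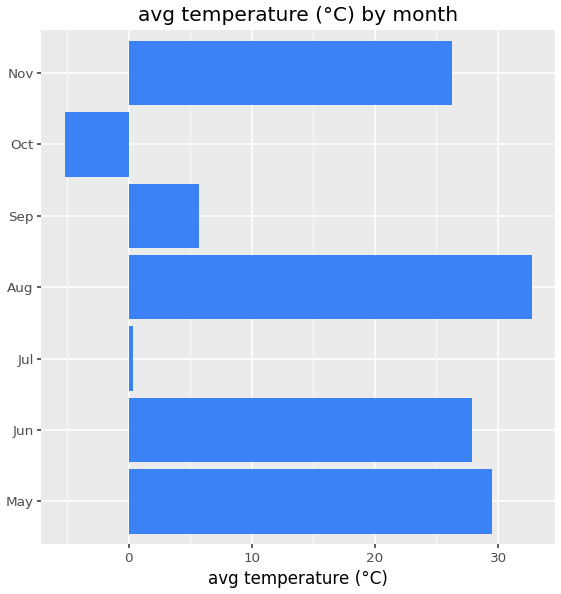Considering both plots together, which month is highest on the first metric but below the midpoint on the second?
Chart 2 median avg temperature (°C) ≈ 25; below-median months: Jul, Sep, Oct. Among those, Oct has the highest rainfall (mm) (≈ 160).

Oct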